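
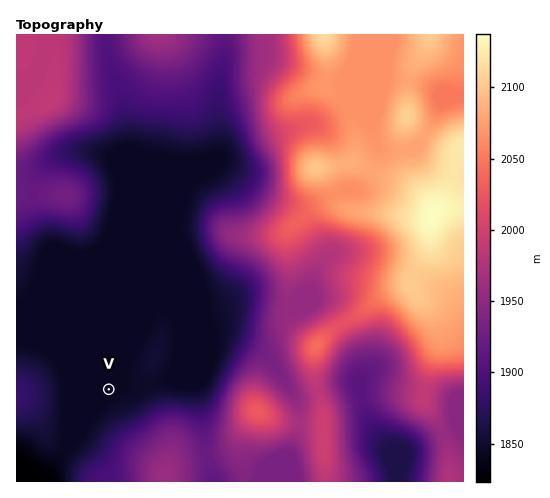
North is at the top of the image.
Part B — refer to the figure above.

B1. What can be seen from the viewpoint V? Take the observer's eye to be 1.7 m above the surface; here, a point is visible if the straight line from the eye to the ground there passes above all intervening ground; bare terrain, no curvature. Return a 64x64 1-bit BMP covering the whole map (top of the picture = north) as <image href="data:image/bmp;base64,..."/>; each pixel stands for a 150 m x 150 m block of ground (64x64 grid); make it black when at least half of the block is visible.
<image width="64" height="64" href="data:image/bmp;base64,Qk0+AgAAAAAAAD4AAAAoAAAAQAAAAEAAAAABAAEAAAAAAAACAAATCwAAEwsAAAIAAAAAAAAA////AAAAAAAAAAAAAAAAAABwAAAAAAAAAPgAAAAAAAAA+AAAAAAAAAP/8AAAAAAAB//4AAAAAAAH//gCAAAAAA///AcAAAAAD//8B4AAAAAf//4PgAAAAD///h/AAAAAf//8H8AAAAB///gfgAAAAH//4A+AAAAAP//gD4AAAAA//+AHwAAAAB//4AfAwAAAH//wA8HgAAAP//AD5+AAAD//8AH/4AAA///wAf/gAAD///AA/+AAAP//8AD8cAAA///wAPwYAAD///AAfAfAAP//+AB8A/8A///8AHwB/wD///wAfgH/AP///gH+A/4A////D/4D/gD///8f/gH/AP///7/+AP8A//////4Af8D//////gB/4P/////+AH/g/////n4B/8D////4CAP/wP////AAB//A////4AAPGAD////AAAQAAB///4AAAAAAAA//gAPgAAAAA/+AA/AAAAAD/8AD8AAAAAP/wAPgAAAAA//gA4AAAAAD/+ADAAAAgAP/8AMAAADAA//4DgAAAOAP///+AAAA8B////8AAAD4P////4AAAD//////wAAAD//////gAAADw/////AAAAAD///wcAAAAAP//+AAAAAAA///4AAAAAAD///gAAAAAAP//+AAAAAAA///4AAAAAAD///gOAAAAAP//+H4AAAAA/4H9/AAAA=="/>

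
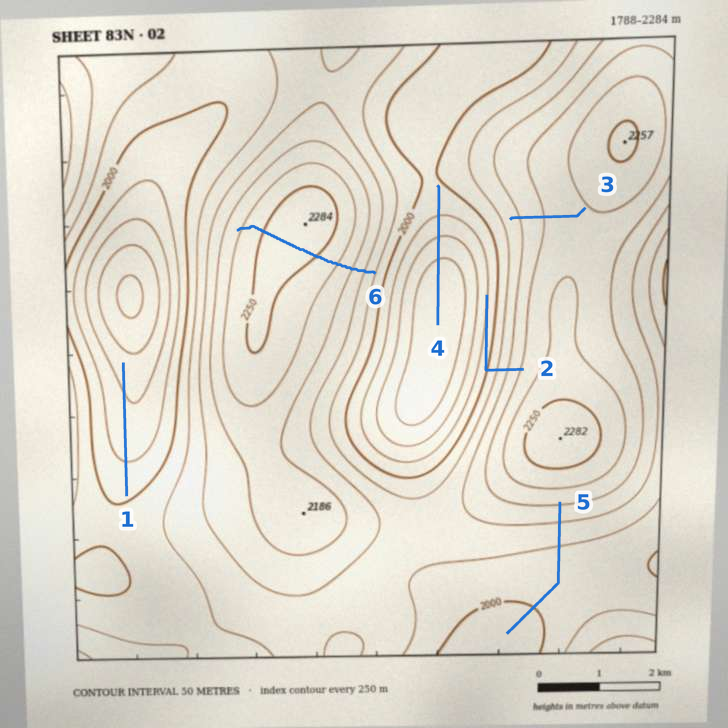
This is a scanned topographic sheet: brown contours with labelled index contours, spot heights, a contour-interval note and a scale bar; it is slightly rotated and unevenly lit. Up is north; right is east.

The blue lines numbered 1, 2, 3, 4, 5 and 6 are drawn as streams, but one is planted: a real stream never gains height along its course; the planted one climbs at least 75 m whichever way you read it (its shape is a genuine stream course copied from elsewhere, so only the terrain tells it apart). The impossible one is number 6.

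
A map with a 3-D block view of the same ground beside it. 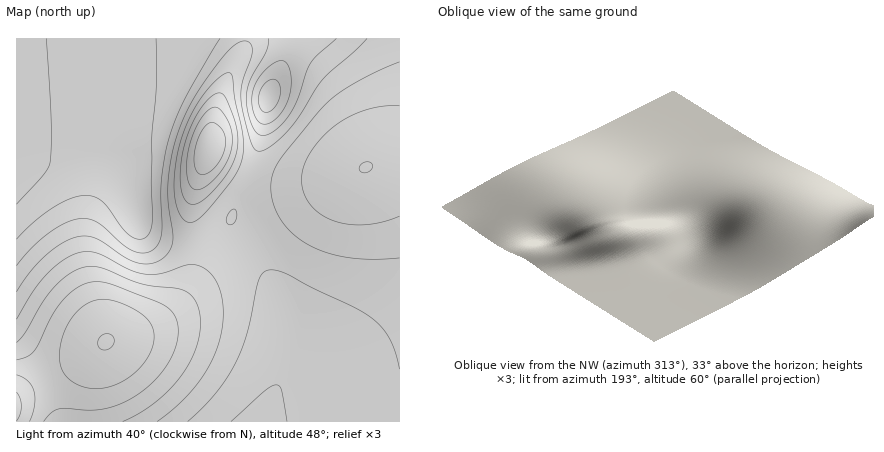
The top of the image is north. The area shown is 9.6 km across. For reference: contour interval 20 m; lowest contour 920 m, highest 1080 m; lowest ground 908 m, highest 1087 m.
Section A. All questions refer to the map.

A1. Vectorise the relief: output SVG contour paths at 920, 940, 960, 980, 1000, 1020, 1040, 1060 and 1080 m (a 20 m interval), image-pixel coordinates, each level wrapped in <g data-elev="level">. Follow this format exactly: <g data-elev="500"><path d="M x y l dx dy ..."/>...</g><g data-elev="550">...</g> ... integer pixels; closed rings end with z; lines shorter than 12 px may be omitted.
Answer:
<g data-elev="920"><path d="M264 112l-4-3-1-5 1-12 6-10 6-3 4 1 3 2 1 6-1 12-7 10-4 2z"/><path d="M46 38l5 82-1 42-7 14-27 28"/></g><g data-elev="940"><path d="M262 124l-6-6-3-10-1-10 2-10 6-11 8-9 8-6 8-1 4 5 3 10 0 12-3 12-5 10-7 9-8 5z"/><path d="M156 38l0 48-4 56 0 76-1 10-3 6-6 5-10-2-9-9-21-26-8-5-10-2-14 4-18 9-18 14-18 17"/></g><g data-elev="960"><path d="M231 422l33-31 8-5 4-1 4 1 2 4 5 32"/><path d="M220 38l-34 58-16 40-5 18-4 28 1 50-2 9-4 7-10 5-12-2-11-7-25-22-10-3-8 0-14 4-18 10-16 15-16 18"/><path d="M336 38l-18 17-8 9-13 36-10 18-13 13-12 5-6-3-4-9-5-14-1-14 5-18 16-28 1-12"/></g><g data-elev="980"><path d="M188 422l27-28 19-28 13-32 11-53 4-7 6-4 8 0 10 4 28 14 41 20 16 10 11 10 7 10 6 14 5 17"/><path d="M230 225l-3-3 0-4 3-7 4-2 3 3-1 8-2 4z"/><path d="M367 38l-45 42-24 38-12 15-16 13-10 5-6-2-4-8-9-41 1-16 9-28 1-8-2-4-4-3-4 0-6 3-15 15-23 32-12 21-9 24-6 22-3 28 0 18 5 36-2 8-5 7-12 8-14 0-14-5-30-20-10-2-10 1-14 7-18 12-14 16-14 20"/></g><g data-elev="1000"><path d="M157 422l21-18 18-18 13-20 9-22 5-22-1-22-6-18-10-12-8-5-8 0-28 8-18 1-15-4-31-17-10-1-9 0-15 8-18 14-14 18-16 27"/><path d="M189 222l9-3 14-13 21-28 9-18 2-12-1-14-8-34-3-23-2-4-6 1-6 5-18 20-12 21-9 26-4 28 0 22 5 20 4 4z"/><path d="M400 62l-44 21-18 10-12 10-47 57-6 14-2 14 3 16 7 16 13 14 14 11 20 8 20 5 24 1 28-1"/></g><g data-elev="1020"><path d="M123 422l21-11 18-15 16-17 13-19 7-20 2-18-3-18-9-11-10-5-38-5-40-16-10-1-8 2-14 7-15 13-11 16-17 28-9 10"/><path d="M189 204l5 0 4-1 14-10 15-19 9-18 2-16-2-14-10-27-6-6-4 0-4 3-10 11-10 17-7 18-4 20-1 20 3 14z"/><path d="M400 106l-16 0-18 4-16 6-14 9-14 13-12 14-6 14-2 14 2 12 6 12 10 9 12 7 16 4 16 1 18-3 18-6"/></g><g data-elev="1040"><path d="M44 422l6-9 8-4 8-1 26 2 14-2 20-6 18-12 18-18 11-18 5-20 0-8-2-8-8-10-12-7-48-18-9-1-11 1-14 7-14 13-9 13-13 28-5 8-7 5-10 3"/><path d="M195 190l9-2 12-10 9-12 6-14 1-12-2-13-6-14-8-6-6 2-8 9-8 13-5 15-2 14 0 16 3 9z"/><path d="M362 172l4 1 4-3 3-4-1-3-6-1-5 2-2 6z"/></g><g data-elev="1060"><path d="M29 422l5-16 0-14-6-10-12-7"/><path d="M92 388l18-2 20-9 15-15 8-18 0-14-6-12-15-10-20-8-16 0-14 7-13 15-8 20-1 18 4 14 12 10z"/><path d="M201 174l7-1 6-5 7-8 4-10 1-8-2-8-4-6-6-5-6 0-4 5-8 19-1 19 2 5z"/></g><g data-elev="1080"><path d="M16 421l4-7 1-8-1-8-4-6"/><path d="M102 350l6 0 5-4 1-6-3-6-7 0-5 4-1 6z"/></g>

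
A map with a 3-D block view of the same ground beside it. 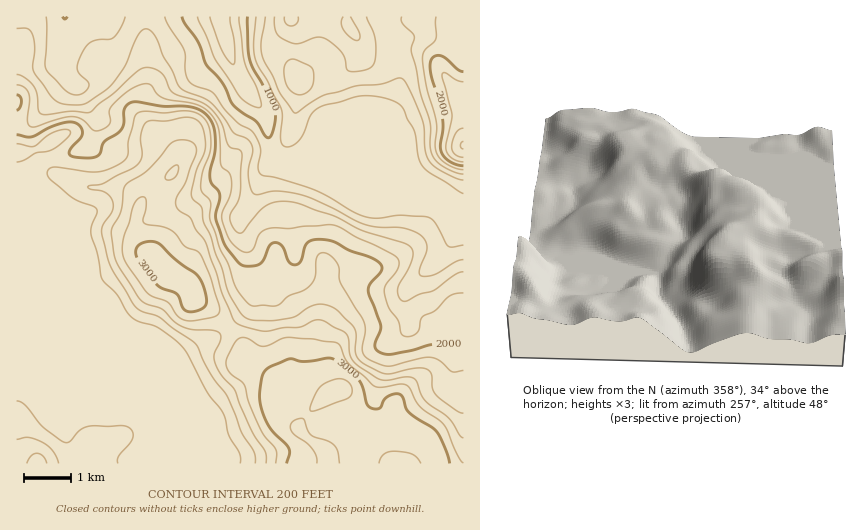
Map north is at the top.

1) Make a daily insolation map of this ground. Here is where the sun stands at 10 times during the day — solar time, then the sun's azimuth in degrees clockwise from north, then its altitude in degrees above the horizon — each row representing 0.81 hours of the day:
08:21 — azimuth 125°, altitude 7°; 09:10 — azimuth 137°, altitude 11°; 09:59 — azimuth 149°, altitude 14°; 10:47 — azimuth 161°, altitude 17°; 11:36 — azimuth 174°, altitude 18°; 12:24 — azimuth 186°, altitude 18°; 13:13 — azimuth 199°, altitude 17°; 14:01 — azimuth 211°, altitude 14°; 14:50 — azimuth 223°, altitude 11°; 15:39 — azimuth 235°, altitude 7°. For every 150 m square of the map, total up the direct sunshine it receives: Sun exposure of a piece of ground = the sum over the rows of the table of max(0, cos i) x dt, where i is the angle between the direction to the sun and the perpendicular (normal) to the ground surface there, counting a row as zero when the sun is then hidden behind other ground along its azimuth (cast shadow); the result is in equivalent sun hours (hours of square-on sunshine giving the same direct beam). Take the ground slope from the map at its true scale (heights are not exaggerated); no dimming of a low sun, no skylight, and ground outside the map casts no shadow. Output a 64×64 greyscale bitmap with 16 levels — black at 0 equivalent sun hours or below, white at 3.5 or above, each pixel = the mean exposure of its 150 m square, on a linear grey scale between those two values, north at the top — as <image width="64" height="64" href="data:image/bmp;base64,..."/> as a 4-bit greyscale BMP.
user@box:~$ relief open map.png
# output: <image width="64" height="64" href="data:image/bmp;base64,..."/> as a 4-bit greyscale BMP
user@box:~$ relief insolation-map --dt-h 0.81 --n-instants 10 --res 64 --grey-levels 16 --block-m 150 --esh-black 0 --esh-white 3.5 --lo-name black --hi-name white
<image width="64" height="64" href="data:image/bmp;base64,Qk12CAAAAAAAAHYAAAAoAAAAQAAAAEAAAAABAAQAAAAAAAAIAAATCwAAEwsAABAAAAAAAAAAAAAAABEREQAiIiIAMzMzAERERABVVVUAZmZmAHd3dwCIiIgAmZmZAKqqqgC7u7sAzMzMAN3d3QDu7u4A////AGZmZmZ3d4iIiIiIiIiIiIiIiId3eIiHiIiHdmZ3d3d2VURFVmd4iaqYiIiIiIiIiZqqmIiamHeIiIdlVmd3ZmVUMjRWZ3iJqqmIiIiIiIiavM3Mu7qXZniIh2Znd2ZmVGUyNFZmd3iJmYiIiIiIiKvM3e3cuXZWd4iId3d2ZmZVdkRFZmZmZmd4iIiIiIiJmrzMzLqXZmZ3eIh3d2ZlVVV2VWeHZlVVVWeIiIiIiIiau8y6l3iId3d3dmVVVUM0VWVWeIiHZndmeIiIiIiIiau7u6mHeJmZiHdlVVVUMiNEVWeIiIiIiIiIiIiIiIiau7u6iId4mrqql1Z3h1MhEjRVeIiIiIiIiIiIiIiIiau7u6mIiHeKvMuoZomXUyIjRGeIiIiIiIiIiIiIiIiKu7qpmIiId3ibu6hlVmZVRERViIiIiIiIiIiIiIiIiJq8y6mHd3d3ZmeIh1IRE1ZmZWeIiIiIiIiIiIiIiIiIq83tuYdmZWZmVVVVMQAANnd3Z4iIiIiIiIiIiIiIiImrze7Kh2ZVZmVVMiIQAAAUZ3ZliIiIiIiIiIiIiIiIirzMu6l2ZmZmVVQhEAAAAAE1VVSIiIiIiIiIiIiIiIibu6iIiGVmd2VERDIQAAAAABJEVIiIiIiIiIiIiIiIiKupdmZ2VEVmZUM0VUEQAAAAEjRViIiIiIiIiIiIiIiLu5hlVVVUREVVVDRodTIRABESNFWIiIiIiIiIiIiIiL3cqXZkREMzMjRUM1eZhlQyIiM0VoiIiIiIiIiIiIit//7LqGQiIiIRE0RDNXiYh2VEVVZniIiIiIiIiIiKvN///+3KcxAREAATREMzV3d3dmZ3d4iIiIiIiIiIiL3v/////+t0EAEQASMzRERGdmVmZmZ4iIiIiIiIiIiKzv/+3v/+yWQyIiIjMzM0VVVmZUVVVVZ3iIiIiIiIiJvO//7LvMqGVERERVRDM0RVZmZlVERERVWIiIiIiIiIq83v/8mJh2VEVWZmZVRFVVZmZmZkM0REM4iIiIiIiJvMzN3uyod2ZVVWZmZmVVZmZnd3eHYzNEMziIiIiIiJq83czMu5dmZmZWZmZmVVZnd3iZqqqFMzM0SIiIiIiImr3dy7qZh2ZmdmVWZmZVZ3iIiavMzLhTMjNIiIiIiIiJvdzLqYdmVVVmVEVmZlVniIiImaq8y4UzIjiIiIiIiIrMzLqYdVVVVVVDNGd3ZniHdmZVZnirqGQiGIiIiIiImruqmYdlREVlRDIjZ3dnd2VUQzMzRXmqhkIoiIiIiIiqqYh3ZlVURWZDMjRmd3d1MzRDMzMzVomXVDiIiIiIiaqYdlRVVmVEZlMzRFVWZlMiNEMyIjM0V3dmWIiIiIiJqph1QzNFZlRWZDREMzREMiNEMhERIzNFZnd4iIiIiIh3d3ZUM0VmZEVVREMiI0MzMzIhAAASI0Vmd4iIiIiIh1RFZ4dlVVZmVWZURDRFVUQyERAAABEiNWd3iIiIiIiHZUVniIdlVWiJmGVEVndmQyEAAAASIjNFZ3eIiIiIiJqYd3eIiHZURpu7llNFVUQyEAESI0RERVVneIiIiIibzMupdniIiIZDWbuoUyIhEREREjRmZmZmZmeImIiIirzcy6l2Z4mqqWQ1iqhjIRAAASI0Vmd3eId3d5qoiIi7upiIh2VVebzLl1VomGQiERESNGZ3d3iIiIiJvNiIirqGQyNEMzRnq7updVeIdUMzMzRnd4iIiIiIir3v+IiIdTIhERESI0V4q7qXVomGVERWd3eIiIiIiIms7//6mIVCESIiIiI0RFaLzLlleahlV3iIiIiIiIiIia3///3KmGUyI0VURWZlVWnNynV5uod4iIiIiIiIiIiZrP//+Jq8yoZEV3d4iHZlRpu6dVeZh6zJiIiIiIiZmZibzd7xJHrdyodnd3iZh2VEaJl1NFZmm9yYiIiJmaqqmJmZiIAAJHrdp0M0Z4iHdlVXiHUiNUV5u6iIiIiZmqqZmIdmQxABE2h0IiNWd2ZVZmZ3dSE1RGerqYiHd4iJmZmZiHUnQQAAASM0VndlQyNFVFVUMiRFZoqpiIh3d3d4iaqZhTpzEAAAAleIh1IQABERIzMzI0V3irqoiIh3d2eJq6qHa4UxAAABRnd1IAAAAAASMzMjWJms3dy7qYiIiIq7upmplkIQAAASNEMQAAAAABNEQzV7u73v/+3Luqqqqru6qrV3UxAAARESIjIQAAAAE1VDR5vMzN7//+7czLqru7qpgTVUMiIiISIjRVMQAAEkVURYmqqqq83u/+7tyqqqu5ZAIzRFZ3ZUQzM0VUEREjNERXmqmIiJmrze7dy6mZq7hBM0REZ4iHdlQzM0RCMzMzRGirqYd3iZmbzLuqqZmqljF3dVVWd3d2VVQzNFVEQzQ1aKuod3eIiImrqqmqqqhjMpmXdlZnd3ZmZVRFZ3ZUREVYmod3d3eIiaqYiZqqhTM0iJh3ZWZ3dmdmZmd3d2ZURVeJmHd3eImau5h3iZhjJFdniHdmZmZmd2Z3d3ZmZlRFVoiZmZmImru6mHd4dkNGeEZ4h3Znd3Z3ZndmZVVVVFVnh5q7uqqry6mHd3h2VXmYVXiHd3d3dmZmZmZVVVVVVoh3i93Lq7u6h2d4mZmImqhmeIh3d3d2ZmZmZlVVVVZ4mHeKzLqaqZhlVnmqqpmIiHd3d3d3d3d3d3ZmZmZmZneId4iZiIiId2Zmd4iIh3d3"/>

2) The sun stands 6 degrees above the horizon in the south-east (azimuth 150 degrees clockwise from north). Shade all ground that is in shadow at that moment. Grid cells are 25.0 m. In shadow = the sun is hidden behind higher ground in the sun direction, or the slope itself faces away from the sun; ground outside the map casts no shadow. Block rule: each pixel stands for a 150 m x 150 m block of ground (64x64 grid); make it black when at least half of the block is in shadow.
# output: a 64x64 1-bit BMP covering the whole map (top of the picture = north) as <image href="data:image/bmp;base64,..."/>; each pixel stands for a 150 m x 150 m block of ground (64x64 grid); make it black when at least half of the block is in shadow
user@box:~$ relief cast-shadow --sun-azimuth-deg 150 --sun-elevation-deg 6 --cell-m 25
<image width="64" height="64" href="data:image/bmp;base64,Qk0+AgAAAAAAAD4AAAAoAAAAQAAAAEAAAAABAAEAAAAAAAACAAATCwAAEwsAAAIAAAAAAAAA////AAAAAABAAAAAfgAAAPAAAAA+AAAA8AAAAAwAAAD4AAAAAAAAAPAAAAAAAAAAwAAAAAAAAAAAAAAAAAAAOAAAAAAAAAA9AAAAAAAAAHgAAAAAAAAYcAAAAAAAAB4AAAAAAAAcPwAAAAAAAB//gAAAAAAAP//hAAAABhA///MAAAAPHH//+AAAAA8/fP/4AAAAH7/8//gAAAAP//7/+AAAAA///v/wAAAAA//8/8AAAAAB//n/+AAAAAH/+I//AAAAAf/wB/8AAAAD/+AD/wAAAAP/4AH/AAAAA//gAP8AAAAD/+AAfwAAAAP/4AB/AAAAA//w8D8ADwCD/vn+PwAP4AP4/f8/AA/4B//9/54AH/gH////yAA/+Af////AAD8AB////8AAP4AD////wAA/gAH///8AAB+AAP///AAAH8AAf//wAAB/8AB//8AAAf/4AH//AAAP//wAP/wAAAf//gA/8AAAA///AD/gADDh//8BPAAAfvj//wG8AAB//n/+Af4AAH////8D/gAA//////P+AAD/f///+/4AAP5////z/AAB/H////HwAAH4////4fAAAfn////g4AAB8////8AAAAHz////gAAAAf////8AwAAD/////gHgAAP8H//8AeAAA/gf//gD8AAH+J//8APwAAfwH//wA/gAB+Af/+AH/AAF6A=="/>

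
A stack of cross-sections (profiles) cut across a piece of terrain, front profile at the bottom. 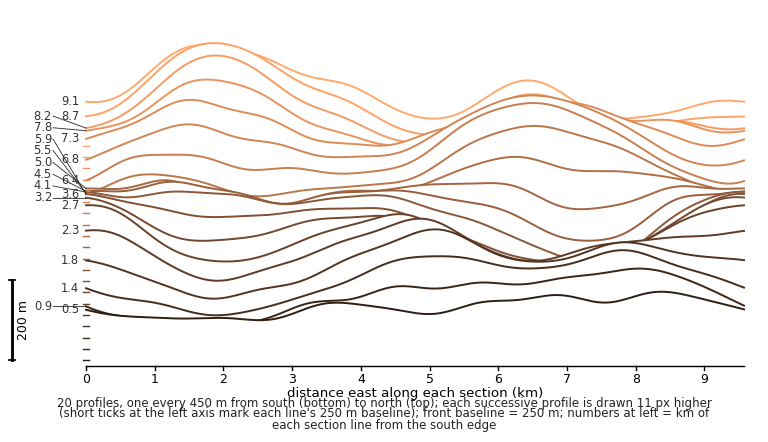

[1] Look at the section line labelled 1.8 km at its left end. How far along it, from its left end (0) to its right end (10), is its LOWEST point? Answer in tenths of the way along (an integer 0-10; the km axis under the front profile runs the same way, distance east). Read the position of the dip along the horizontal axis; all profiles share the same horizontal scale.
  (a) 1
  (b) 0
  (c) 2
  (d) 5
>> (c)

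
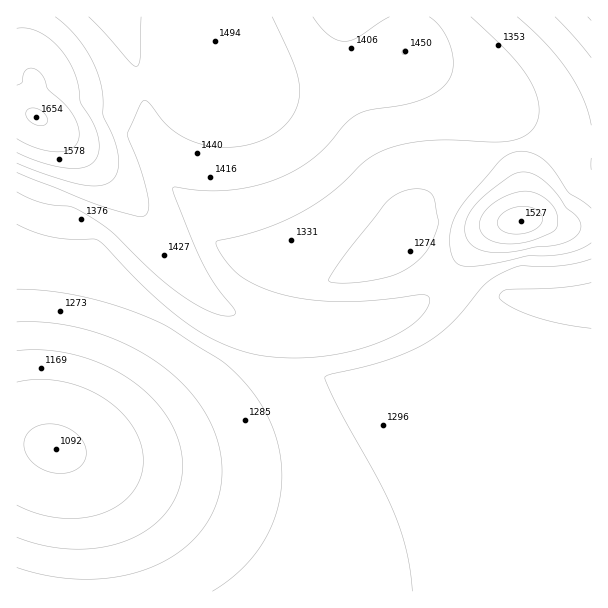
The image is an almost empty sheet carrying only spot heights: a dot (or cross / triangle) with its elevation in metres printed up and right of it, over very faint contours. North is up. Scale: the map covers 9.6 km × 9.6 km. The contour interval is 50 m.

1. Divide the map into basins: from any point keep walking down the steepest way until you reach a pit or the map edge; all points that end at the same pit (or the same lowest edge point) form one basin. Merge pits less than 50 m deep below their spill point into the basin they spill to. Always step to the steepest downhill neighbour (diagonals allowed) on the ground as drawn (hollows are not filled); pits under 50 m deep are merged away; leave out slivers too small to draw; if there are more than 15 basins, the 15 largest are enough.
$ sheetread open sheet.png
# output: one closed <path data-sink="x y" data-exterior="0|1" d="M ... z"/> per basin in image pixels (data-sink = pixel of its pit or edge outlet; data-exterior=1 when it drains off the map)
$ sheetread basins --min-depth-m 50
<path data-sink="56 449" data-exterior="0" d="M410 16l-394 1 1 575 247 0 19-22 11-18 10-28 4-27 0-23-7-39-9-24-20-34 4-27-2-21-7-5-31-10-26-14-29-31-45-66-55-53-41-31 7-4 19-19 59-8 45-10 37-16 9-6 2-6 2 9 8 13 14 8 21 6 34 2 60-10 33-14 14-11 5-12z"/><path data-sink="591 302" data-exterior="1" d="M543 220l-31 2-24 8-19 18-24 33-17 17-29 16-30 10-28 4-32 2-38-4 5 7-4 44 20 34 9 24 7 39 0 23-4 27-10 28-11 18-17 22 326-1 0-364-35-1z"/><path data-sink="408 252" data-exterior="0" d="M218 50l-2 6-9 6-37 16-45 10-59 8-19 19-7 4 41 31 55 53 51 73 23 24 11 7 36 15 31 6 53 0 40-8 29-10 18-12 17-17 24-33 14-14 17-10 22-3 0-42-12-53-8-13-14-15-14-8-40-20-29-18-15 12-15 8-30 8-48 8-34-2-21-6-14-8-5-7z"/><path data-sink="591 17" data-exterior="1" d="M591 16l-181 1-1 24-5 10 30 19 48 24 23 23 9 23 8 39 0 43 21-2 14 6 35-1z"/>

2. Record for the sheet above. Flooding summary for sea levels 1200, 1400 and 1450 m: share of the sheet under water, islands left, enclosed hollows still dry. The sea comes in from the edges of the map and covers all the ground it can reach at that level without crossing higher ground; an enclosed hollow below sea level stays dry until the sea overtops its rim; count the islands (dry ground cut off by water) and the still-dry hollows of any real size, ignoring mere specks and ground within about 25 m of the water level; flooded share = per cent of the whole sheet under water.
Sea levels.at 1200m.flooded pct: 8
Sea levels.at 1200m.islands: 0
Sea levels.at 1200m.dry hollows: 0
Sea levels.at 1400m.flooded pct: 76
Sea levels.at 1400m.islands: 1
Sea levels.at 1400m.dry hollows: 0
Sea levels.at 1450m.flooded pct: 87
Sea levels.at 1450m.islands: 1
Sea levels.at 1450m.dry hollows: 0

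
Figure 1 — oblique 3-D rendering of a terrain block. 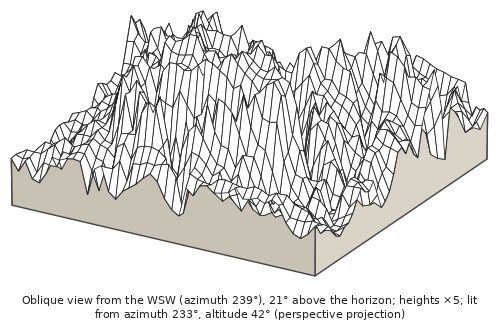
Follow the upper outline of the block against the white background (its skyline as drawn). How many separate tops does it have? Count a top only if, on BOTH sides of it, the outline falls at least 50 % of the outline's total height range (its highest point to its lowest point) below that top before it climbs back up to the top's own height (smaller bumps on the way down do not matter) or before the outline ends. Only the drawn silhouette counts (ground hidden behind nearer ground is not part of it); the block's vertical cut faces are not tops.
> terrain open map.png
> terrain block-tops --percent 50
1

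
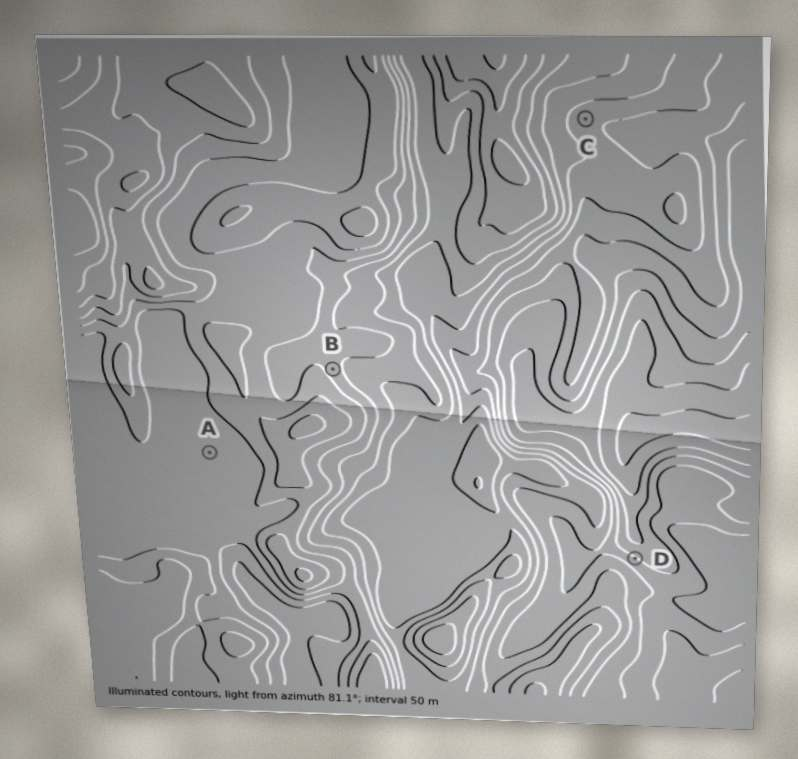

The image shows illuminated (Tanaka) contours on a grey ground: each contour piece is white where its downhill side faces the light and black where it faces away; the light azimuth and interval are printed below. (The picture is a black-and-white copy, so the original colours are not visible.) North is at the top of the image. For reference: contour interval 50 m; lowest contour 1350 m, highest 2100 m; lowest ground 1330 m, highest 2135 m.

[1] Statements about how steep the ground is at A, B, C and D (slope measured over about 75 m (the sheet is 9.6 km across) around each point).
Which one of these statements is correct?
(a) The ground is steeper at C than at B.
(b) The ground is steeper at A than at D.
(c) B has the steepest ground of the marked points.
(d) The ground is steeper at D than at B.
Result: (d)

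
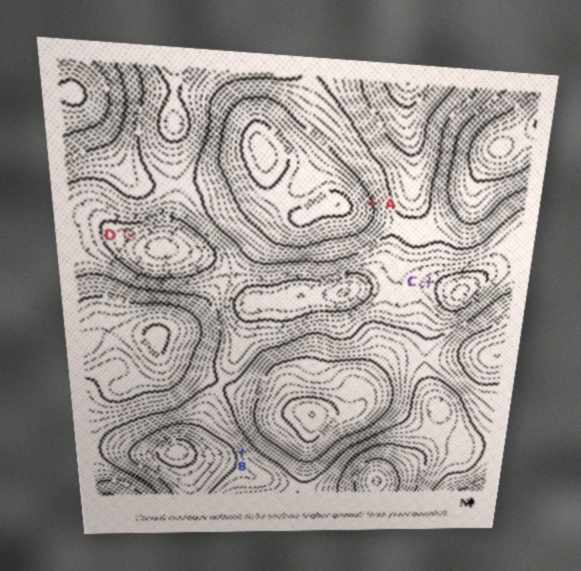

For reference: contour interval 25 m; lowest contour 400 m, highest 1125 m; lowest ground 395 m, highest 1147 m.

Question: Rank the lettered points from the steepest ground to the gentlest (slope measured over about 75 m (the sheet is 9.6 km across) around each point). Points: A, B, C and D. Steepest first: A B D C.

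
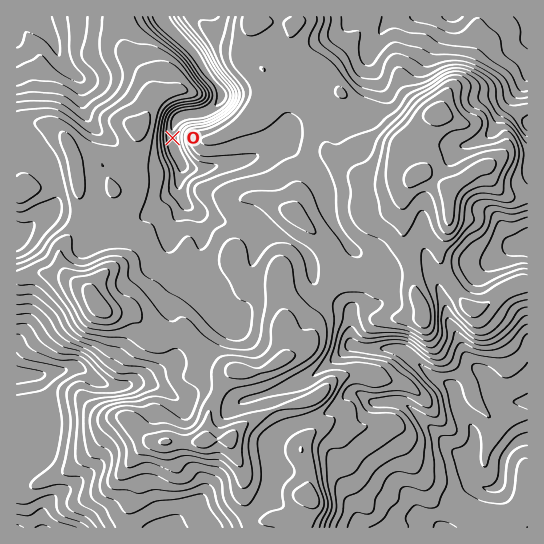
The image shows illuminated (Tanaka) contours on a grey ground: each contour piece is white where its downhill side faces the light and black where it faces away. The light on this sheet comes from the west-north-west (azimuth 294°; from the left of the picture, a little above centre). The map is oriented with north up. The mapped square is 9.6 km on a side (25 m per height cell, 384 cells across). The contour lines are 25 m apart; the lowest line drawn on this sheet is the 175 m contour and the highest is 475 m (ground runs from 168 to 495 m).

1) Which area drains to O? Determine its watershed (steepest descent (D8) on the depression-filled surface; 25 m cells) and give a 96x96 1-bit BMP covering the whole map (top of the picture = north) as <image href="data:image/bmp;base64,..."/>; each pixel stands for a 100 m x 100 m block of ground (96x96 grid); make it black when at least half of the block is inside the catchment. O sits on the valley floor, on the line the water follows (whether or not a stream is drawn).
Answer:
<image width="96" height="96" href="data:image/bmp;base64,Qk2+BAAAAAAAAD4AAAAoAAAAYAAAAGAAAAABAAEAAAAAAIAEAAATCwAAEwsAAAIAAAAAAAAA////AAAAAAAAAAAAAAAAAAAAAAAAAAAAAAAAAAAAAAAAAAAAAAAAAAAAAAAAAAAAAAAAAAAAAAAAAAAAAAAAAAAAAAAAAAAAAAAAAAAAAAAAAAAAAAAAAAAAAAAAAAAAAAAAAAAAAAAAAAAAAAAAAAAAAAAAAAAAAAAAAAAAAAAAAAAAAAAAAAAAAAAAAAAAAAAAAAAAAAAAAAAAAAAAAAAAAAAAAAAAAAAAAAAAAAAAAAAAAAAAAAAAAAAAAAAAAAAAAAAAAAAAAAAAAAAAAAAAAAAAAAAAAAAAAAAAAAAAAAAAAAAAAAAAAAAAAAAAAAAAAAAAAAAAAAAAAAAAAAAAAAAAAAAAAAAAAAAAAAAAAAAAAAAAAAAAAAAAAAAAAAAAAAAAAAAAAAAAAAAAAAAAAAAAAAAAAAAAAAAAAAAAAAAAAAAAAAAAAAAAAAAAAAAAAAAAAAAAAAAAAAAAAAAAAAAAAAAAADwAAAAAAAAAAAAAA/8AAAAAAAAAAAAAB//AAAAAAAAAAAAAD//AAAAAAAAAAAAAH//AAAAAAAAAAAAAP//AAAAAAAAAAAAAf//AAAAAAAAAAAB////AAAAAAAAAAAD////gAAAAAAAAAAH////4AAAAAAAAAAP////8AAAAAAAAAH/////+AAAAAAAAAP//////AAAAAAAAAf//////gAAAAAAAA///////wAAAAAAAB///////4AAAAAAAD///////4AAAAAAAH///////8AAAAAAAP///////++AAAAAAf/////////AAAAAA//////////AAAAAA//////////gAAAAA//////////wAAAAA//////////4AAAAAf/////////8AAAAAP/////////+AAAAAH/////////+AAAAAH/////////+AAAAAD/////////+AAAAAD/////////+AAAAAD/////////+AAAAAD/////////+AAAAAD/////////+AAAAAD/////////+AAAAAD/////////+AAAAAH8/////////AAAAAH4f////////gAAAAH4P////////AAAAAH4P///////+AAAAAHwP///////+AAAAAAAP///////8AAAAAAAP///////8AAAAAAAP///////8AAAAAAAP///////8AAAAAAAEAA/////8AAAAAAAAAAP////4AAAAAAAAAAH////wAAAAAAAAAAB////gAAAAAAAAAAA////AAAAAAAAAAAAf//8AAAAAAAAAAAAP//wAAAAAAAAAAAAP//AAAAAAAAAAAAAH/+AAAAAAAAAAAAAH/+AAAAAAAAAAAAAH/8AAAAAAAAAAAAAH/4AAAAAAAAAAAAAH/wAAAAAAAAAAAAAP/gAAAAAAAAAAAAA/8AAAAAAAAAAAAAB/4AAAAAAAAAAAAAB/wAAAAAAAAAAAAAB/gAAAAAAAAAAAAAB/gAAAAAAAAAAAAAB/wAAAAAAAAAAAAAA/wAAAAAAAAAAAAAA/wAAAAAAAAAAAAAAAAAAAAAAA="/>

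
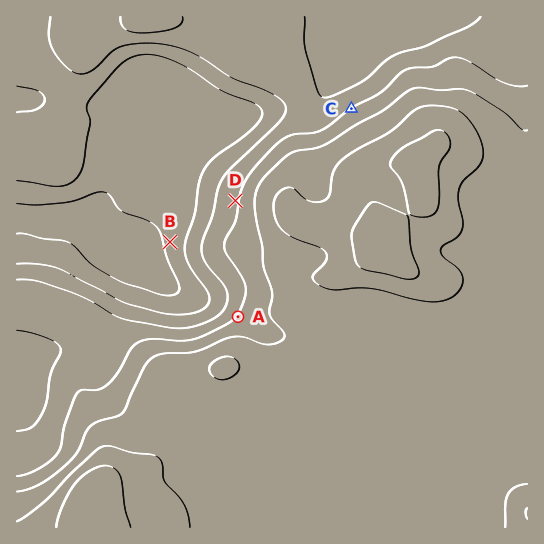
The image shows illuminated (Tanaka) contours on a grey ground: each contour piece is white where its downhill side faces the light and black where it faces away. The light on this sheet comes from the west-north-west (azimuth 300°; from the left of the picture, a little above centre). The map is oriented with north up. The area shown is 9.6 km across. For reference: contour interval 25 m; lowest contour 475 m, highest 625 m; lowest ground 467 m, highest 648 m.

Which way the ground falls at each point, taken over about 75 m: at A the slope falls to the NW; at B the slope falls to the W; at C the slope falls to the NW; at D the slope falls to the W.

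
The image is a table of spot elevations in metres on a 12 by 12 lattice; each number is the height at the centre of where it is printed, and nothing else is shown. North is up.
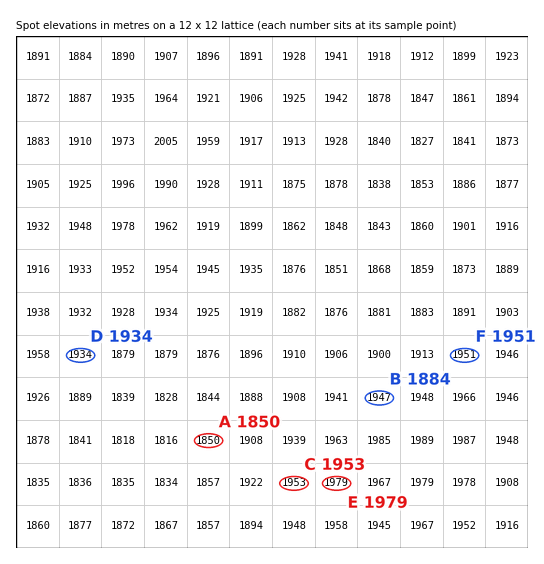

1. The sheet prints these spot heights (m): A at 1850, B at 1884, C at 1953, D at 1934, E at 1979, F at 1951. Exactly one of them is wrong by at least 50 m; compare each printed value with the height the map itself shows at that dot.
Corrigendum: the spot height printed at B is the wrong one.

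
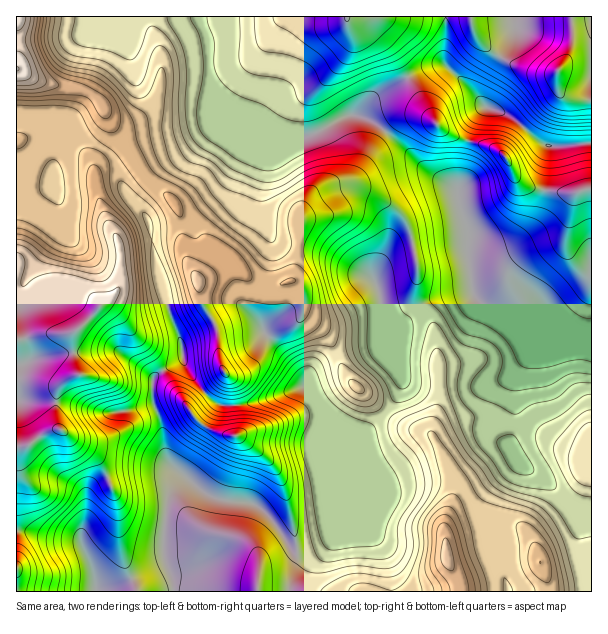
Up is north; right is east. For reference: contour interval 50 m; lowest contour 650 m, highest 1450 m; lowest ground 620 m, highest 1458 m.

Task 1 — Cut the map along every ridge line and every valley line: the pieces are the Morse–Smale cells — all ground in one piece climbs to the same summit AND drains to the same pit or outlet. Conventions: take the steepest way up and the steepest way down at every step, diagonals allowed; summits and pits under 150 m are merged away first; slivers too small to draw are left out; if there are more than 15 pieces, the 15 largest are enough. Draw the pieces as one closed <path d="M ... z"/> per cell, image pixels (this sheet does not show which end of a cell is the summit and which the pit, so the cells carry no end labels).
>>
<path d="M20 115l-4 1 0 475 157 1-1-16-6-12-3-18 3-36 4-18 13-14 4-1-8-5-13-16-4-33-10-22 0-21 4-6 26-15 0-11-13-36-6-27-7-21-6-40-10-15-16-18-8-26-9-14-48-30z"/><path d="M522 364l-13 14-20 7-19 0-9-3-35 2-15-2-9-4 0 9-8 15-23 26-12 8-21 4-10 7-2 9 4 12 0 27 4 36-5 7-11 6-15 4-12 0-17-26-16-16-10-4-32-3-12-6-16-15-5 0-13 14-6 32 0 34 8 18 2 15 414 1 1-4-11-27 2-48-31-31-27-16-8-10-4-10 6-27-2-32z"/><path d="M357 115l-12 1-22 14-20 8-44 6 6 9-3 59 9 25 11 7 38 6 25 12 24 14 5 5 6 15 0 33 4 13 4 8-5-4-12 0-36 9-18 11-7 6-4 9 0 6 12 14 10 19 3 17-1 7 29-8 12-8 23-26 6-10 2-14 9 4 15 2 35-2 9 3 19 0 20-7 9-9 9-11-13 29 2 32-6 27 4 10 8 10 27 16 31 31-2 48 11 30 2 1 1-259-22-5-10 0-15 15-11 5-33-30-19-14-7-7-3-7-4-35 1-22-7-20-5-22-34-23-18-20-21-18-15-10z"/><path d="M347 16l-147 0-1 4 9 22 2 38 10 45 19 14 13 6 6 0 45-7 14-5 33-18 7 0 12 5 36 28 18 20 34 23 5 22 7 20-1 22 4 35 3 7 7 7 19 14 33 30 11-5 15-15 31 4 1-143-5-1-11 5-15 0-33-6-12-10-10-19-6-7-14-6-25-6-18-9-21-26-31-56-25-26-16-3z"/><path d="M215 124l-12 2-27 10-38 9-18 11-5 5 0 3 9 27 16 18 10 15 6 40 7 21 6 27 12 29 3 22 14 21 15 18 11 4 10 0 32-6 39-14 5-14 7-6 18-11 36-9 12 0 3 3 0-2-6-18 0-33-6-15-5-5-45-24-49-11-5-7-8-22 0-24 3-12 0-23-3-6-14-3z"/><path d="M198 16l-181 0-1 98 43 7 48 30 7 11 15-12 18-8 29-6 33-12 12 3-11-47-2-38z"/><path d="M183 358l-27 16-4 6 0 21 10 22 2 27 5 12 35 31 12 6 32 3 10 4 16 16 17 26 18-1 20-9 5-7-4-36 0-27-4-12 5-19-3-17-15-25-8-9-3 0-36 14-42 6-11-4-9-10-17-23z"/><path d="M444 16l-96 1 2 2 16 3 25 26 31 56 21 26 18 9 25 6 14 6 6 7 10 19 12 10 33 6 15 0 15-5 0-44-27 2-15 0-7-2-32-28-24-8-11-15-30-28z"/><path d="M470 16l-25 1 0 48 30 28 11 15 24 8 32 28 7 2 42-2 1-43-17-1-11-3-6-11-1-14-26 0-39-20-16-16z"/><path d="M591 16l-120 0-1 4 10 21 21 17 21 10 15 5 20-1 1 14 6 11 11 3 16 0z"/>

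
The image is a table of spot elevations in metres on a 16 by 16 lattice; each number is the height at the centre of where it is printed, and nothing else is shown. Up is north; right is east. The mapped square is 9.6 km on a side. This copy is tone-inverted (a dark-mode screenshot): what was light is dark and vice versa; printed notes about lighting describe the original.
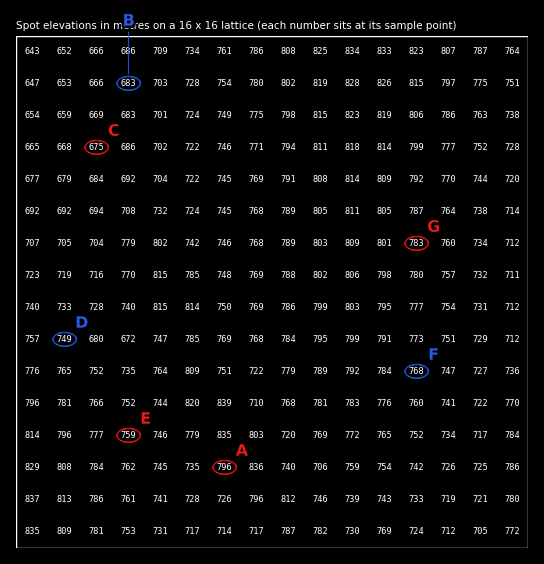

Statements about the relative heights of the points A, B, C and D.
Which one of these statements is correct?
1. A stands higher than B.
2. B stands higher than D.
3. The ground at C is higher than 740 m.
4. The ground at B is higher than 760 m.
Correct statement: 1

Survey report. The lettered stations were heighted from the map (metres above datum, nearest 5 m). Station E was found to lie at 760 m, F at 770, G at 785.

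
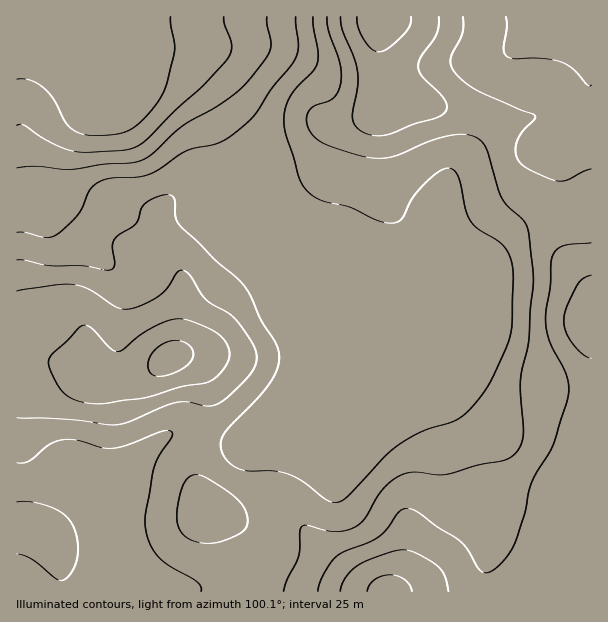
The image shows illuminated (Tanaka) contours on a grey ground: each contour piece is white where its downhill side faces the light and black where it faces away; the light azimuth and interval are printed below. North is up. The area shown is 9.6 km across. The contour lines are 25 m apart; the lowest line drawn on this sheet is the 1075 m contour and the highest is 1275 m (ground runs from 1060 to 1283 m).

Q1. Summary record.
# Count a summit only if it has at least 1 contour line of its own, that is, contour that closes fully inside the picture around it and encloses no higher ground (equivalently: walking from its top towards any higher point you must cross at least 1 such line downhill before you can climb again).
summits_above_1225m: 1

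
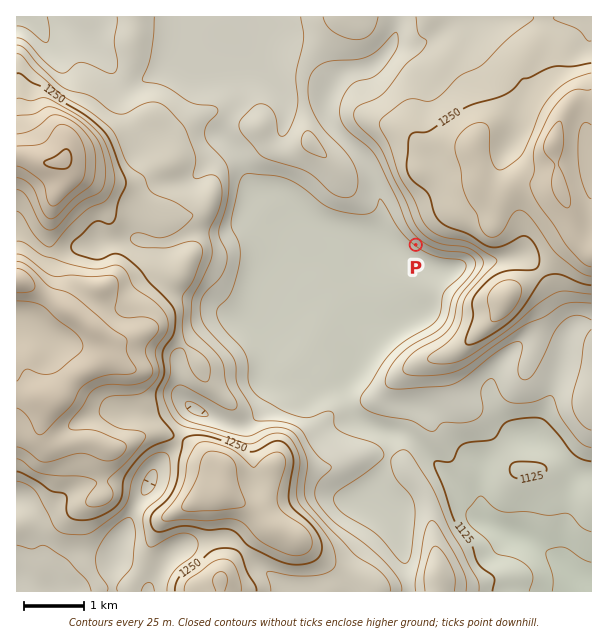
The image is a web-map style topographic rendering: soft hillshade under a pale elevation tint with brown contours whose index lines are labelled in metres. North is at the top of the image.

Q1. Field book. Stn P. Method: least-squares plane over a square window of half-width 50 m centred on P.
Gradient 9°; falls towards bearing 218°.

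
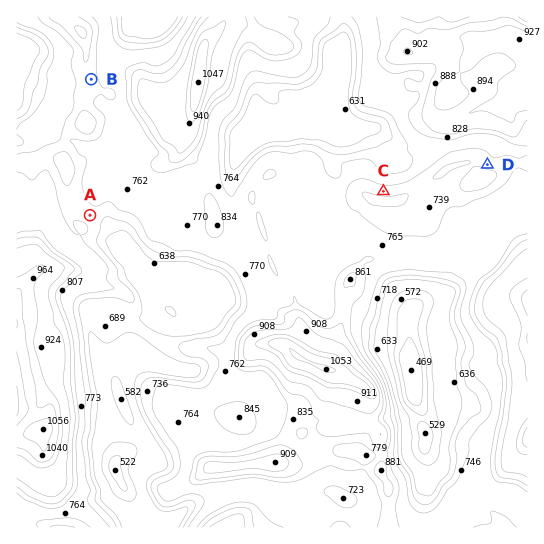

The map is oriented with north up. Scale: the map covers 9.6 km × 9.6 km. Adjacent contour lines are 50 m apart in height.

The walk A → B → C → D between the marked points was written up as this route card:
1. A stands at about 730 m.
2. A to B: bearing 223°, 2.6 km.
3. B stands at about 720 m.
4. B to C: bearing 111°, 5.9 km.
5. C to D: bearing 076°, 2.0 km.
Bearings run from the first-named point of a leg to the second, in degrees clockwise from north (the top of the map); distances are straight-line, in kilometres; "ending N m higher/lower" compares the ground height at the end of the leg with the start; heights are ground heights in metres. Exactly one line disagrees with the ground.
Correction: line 2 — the bearing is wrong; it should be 001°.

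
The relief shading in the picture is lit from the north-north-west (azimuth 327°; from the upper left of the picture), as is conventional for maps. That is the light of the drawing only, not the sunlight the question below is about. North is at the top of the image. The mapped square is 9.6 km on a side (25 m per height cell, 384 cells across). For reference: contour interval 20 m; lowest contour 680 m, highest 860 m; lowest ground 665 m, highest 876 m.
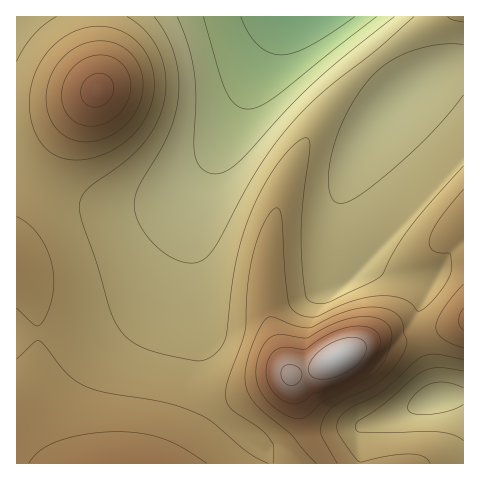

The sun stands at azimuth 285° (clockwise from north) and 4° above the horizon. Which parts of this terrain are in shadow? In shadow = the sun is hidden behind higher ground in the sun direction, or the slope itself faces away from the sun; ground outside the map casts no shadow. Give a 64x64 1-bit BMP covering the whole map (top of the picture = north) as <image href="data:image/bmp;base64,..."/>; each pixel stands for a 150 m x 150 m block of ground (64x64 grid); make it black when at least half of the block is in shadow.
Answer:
<image width="64" height="64" href="data:image/bmp;base64,Qk0+AgAAAAAAAD4AAAAoAAAAQAAAAEAAAAABAAEAAAAAAAACAAATCwAAEwsAAAIAAAAAAAAA////AAAAAAAAAAAAAAAAAAAAAAAAAAAAAAAAAAAAAAAAAAAAAAAAAAAAAAAAAAAAAAAAAAAAAAAAAAAAAAAAAAAAAAAAHAAAAAAAAAAfgAAAAAAAAAf/wAAAAAAAB//wAAAAAAAD//AAAAAAAAH/8AAAAAAAAP/gAAAAAAAAf8AAAAAAAAA/gAAAAAAAAB8AAAAAAAAADwAAAAAAAAAHAAAAAAAAAAAAAAAAAAAAAAAAAAAAAAAAAAAAAAAAAAAAAAAAAAAAAAAAAAAAAAAAAAAAAAAAAAAAAAAAAAAAAAAAAAAAAAAAAAAAAAAAAAAAAAAAAAAAAAAAAAAAAAAAAAAAAAAAAAAAAAAAAAAAAAAAAAAAAAAAAAAAAAAAAAAAAAAAAAAAAAAAAAAAAAAAAAAAAAAAAAAAAAAAAAAAAAAAAAAAAAAAAAAAAAAAAAAAAAAAAAAAAAAAAAAAAAAAAAAAAAAAAAAAAAAAAAAAAAAAAAAAAAAAAAAAAAAAAAAAAAAAAAAAAAAAAP4AAAAAAAAA/4AAAAAAAAD/gAAAAAAAAP/AAAAAAAAA/4AAAAAAAAD/gAAAAAAAAH8AAAAAAAAAPgAAAAAAAAAYAAAAAAAAAAAAAAAAAAAAAAAAAAAAAAAAAAAAAAAAAAAAAAAAAAAAAAAAAAAAAAAAAAAAAAAAAAAAAAAAAA=="/>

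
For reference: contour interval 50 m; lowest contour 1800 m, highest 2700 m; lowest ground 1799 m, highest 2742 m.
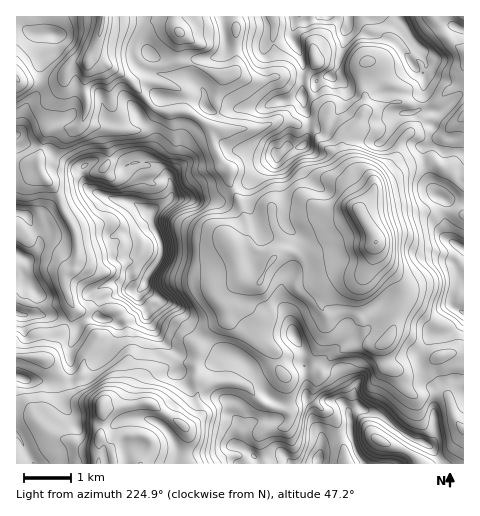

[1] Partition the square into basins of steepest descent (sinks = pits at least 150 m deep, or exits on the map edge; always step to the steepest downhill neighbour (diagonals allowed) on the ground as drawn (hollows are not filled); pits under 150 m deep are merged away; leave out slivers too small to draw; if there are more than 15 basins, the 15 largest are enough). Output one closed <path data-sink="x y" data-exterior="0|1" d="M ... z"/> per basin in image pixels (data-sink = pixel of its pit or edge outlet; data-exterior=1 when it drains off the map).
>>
<path data-sink="376 242" data-exterior="0" d="M463 16l-240 0 2 23 3 9 36-2 3 23 10 29 6 3 15-5 5 1 1 13 5 9 0 12-5 15-6 2-11-1-9 10-8 4-19 21-14 6-17 12-48-2-3-19-19-16-11-1-14 3-12-7-12 0-11 4-8 6-7 0-16-8-13-12-11-4-18-1-1 233 9 4 30 1 6-2 7-7 2-6 3 11 4 3 7 0 6-4 4-12 14-16 8-15 2-8 22-5 20-20 15 5 7 7 7 14 33 27 13 3 8 4 8 8 15 25 16 11-1 9-5 7-20 1-11 10-1 7-6 8 12 6 3 4-9 8 219 0z"/><path data-sink="102 27" data-exterior="0" d="M222 16l-205 0-1 127 19 1 11 4 13 12 16 8 7 0 8-6 11-4 12 0 12 7 14-3 11 1 19 16 2 6 0 12 7 2 42 1 17-12 14-6 19-21 8-4 9-10 11 1 6-3 5-14 0-12-5-9-2-14-19 5-6-3-10-29-3-24-16 3-20 0-2-2z"/><path data-sink="102 406" data-exterior="0" d="M160 300l-20 20-22 5-2 8-8 15-14 16-4 12-6 4-9-1-3-3-2-10-2 6-7 7-6 2-21 0-18-4 0 57 5 5 12 25 210 0 10-8-3-4-12-6 6-8 1-7 11-10 20-1 5-7 1-9-16-11-15-25-8-8-8-4-13-3-33-27-7-14-7-7z"/>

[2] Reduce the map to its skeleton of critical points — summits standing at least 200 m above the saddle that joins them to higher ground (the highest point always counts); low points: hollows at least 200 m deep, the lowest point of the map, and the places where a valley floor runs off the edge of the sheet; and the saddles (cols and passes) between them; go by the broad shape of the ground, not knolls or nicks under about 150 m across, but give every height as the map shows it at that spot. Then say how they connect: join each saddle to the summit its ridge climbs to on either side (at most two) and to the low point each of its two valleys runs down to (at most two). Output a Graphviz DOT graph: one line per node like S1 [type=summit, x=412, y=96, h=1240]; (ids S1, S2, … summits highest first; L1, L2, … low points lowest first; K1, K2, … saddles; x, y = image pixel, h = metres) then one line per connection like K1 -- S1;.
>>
graph terrain {
  S1 [type=summit, x=150, y=210, h=2742];
  S2 [type=summit, x=318, y=459, h=2682];
  S3 [type=summit, x=327, y=17, h=2626];
  L1 [type=low, x=376, y=243, h=1799];
  L2 [type=low, x=102, y=27, h=1893];
  L3 [type=low, x=101, y=406, h=1903];
  K1 [type=saddle, x=62, y=378, h=2280];
  K2 [type=saddle, x=421, y=370, h=2273];
  K3 [type=saddle, x=204, y=109, h=2270];
  K4 [type=saddle, x=236, y=48, h=2264];
  K5 [type=saddle, x=42, y=147, h=2255];
  K6 [type=saddle, x=204, y=339, h=2232];
  K7 [type=saddle, x=234, y=189, h=2205];
  K8 [type=saddle, x=301, y=250, h=2079];
  K1 -- S1;
  K1 -- L1;
  K1 -- L3;
  K2 -- S2;
  K2 -- S3;
  K2 -- L1;
  K3 -- S1;
  K3 -- S3;
  K3 -- L2;
  K4 -- S3;
  K4 -- L1;
  K4 -- L2;
  K5 -- S1;
  K5 -- L1;
  K5 -- L2;
  K6 -- S1;
  K6 -- S2;
  K6 -- L1;
  K6 -- L3;
  K7 -- S1;
  K7 -- S3;
  K7 -- L1;
  K7 -- L2;
  K8 -- S2;
  K8 -- S3;
  K8 -- L1;
}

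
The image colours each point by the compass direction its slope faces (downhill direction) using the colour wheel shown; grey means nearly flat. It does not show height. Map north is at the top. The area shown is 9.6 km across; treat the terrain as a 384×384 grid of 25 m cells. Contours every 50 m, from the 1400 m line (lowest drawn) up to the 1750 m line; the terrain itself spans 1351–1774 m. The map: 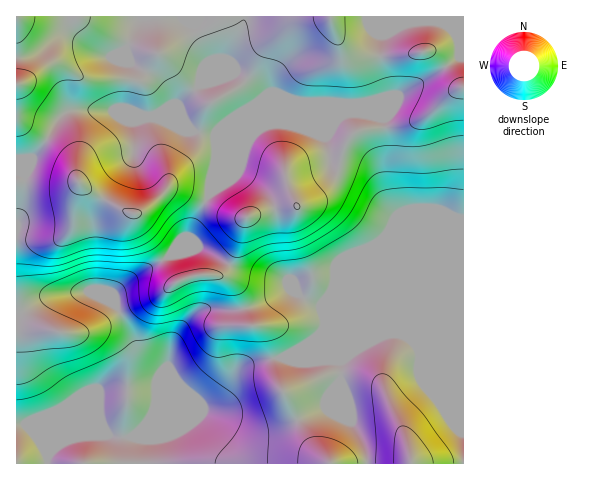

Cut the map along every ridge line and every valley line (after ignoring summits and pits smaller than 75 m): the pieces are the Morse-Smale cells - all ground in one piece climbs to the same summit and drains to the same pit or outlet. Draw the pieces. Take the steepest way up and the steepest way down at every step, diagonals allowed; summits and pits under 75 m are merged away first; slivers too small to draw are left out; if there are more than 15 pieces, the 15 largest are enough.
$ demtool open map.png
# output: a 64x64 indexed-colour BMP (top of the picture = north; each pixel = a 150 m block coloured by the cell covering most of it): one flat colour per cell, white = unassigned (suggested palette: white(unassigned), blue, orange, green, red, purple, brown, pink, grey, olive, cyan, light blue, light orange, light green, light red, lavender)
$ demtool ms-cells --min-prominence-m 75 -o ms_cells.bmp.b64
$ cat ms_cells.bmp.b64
<image width="64" height="64" href="data:image/bmp;base64,Qk12CAAAAAAAAHYAAAAoAAAAQAAAAEAAAAABAAQAAAAAAAAIAAATCwAAEwsAABAAAAAAAAAA////ALR3HwAOf/8ALKAsACgn1gC9Z5QAS1aMAMJ34wB/f38AIr28AM++FwDox64AeLv/AIrfmACWmP8A1bDFABEREREREREREiIiIiIiIiIiIiIiIiIiIiIiIiIiIiIiERERERERERESIiIiIiIiIiIiIiIiIiIiIiIiIiIiIiIRERERERERERIiIiIiIiIiIiIiIiIiIiIiIiIiIiIiIhEREREREREREiIiIiIiIiIiIiIiIiIiIiIiIiIiIiIiERERERERERERIiIiIiIiIiIiIiIiIiIiIiIiIiIiIiIRERERERERERERIiIiIiIiIiIiIiIiIiIiIiIiIiIiIhEREREREREREREREiIiIiIiIiIiIiIiIiIiIiIiIiIiEREREREREREREREREiIiIiIiIiIiIiIiIiIiIiIiIiIRERERERERERERERERESIiIiIiIiIiIiIiIiIiIiIiIhEREREREREREREREREREiIiIiIiIiIiIiIiIiIiIiIiERERERERERERERERERERIiIiIiIiIiIiIiIiIiIiIiIRERERERERERERERERERESIiIiIiIiIiIiIiIiIiIiIhERERERERERERERERERERIiIiIiIiIiIiIiIiIiIiIiERERERERERERERERERERESIiIiIiIiIiIiIiIiIiIiIRERERERERERERERERERERESIiIiIiIiIiIiIiIiIiIhERERERERERERERERERERERERERERERIiIiIiIiIiIiERERERERERERERERERERERERERERERERIiIiIiIiIiIRERERERERERERERERERERERERERERERERIiIiIiIiIhERERERERERERERERERERERERERERERERERERERERERERERERERERERERERERERERERERERERERERERERERERERERERERERERERERERERERERERERERERERERERERERETERERERERERERERERERERERERERERFBERERERERERERMxERERERERERERERERERERERERERFEQREREREREREREzMxERERETERERERERERERERERERFEREERERERERERETMzMzMREzMRERERERERERERERERRERERBERERERERERMzMzMzMzMzERERERERERERERERREREREQREREREREREzMzMzMzMzMzERERERERERERERREREREREERERERERETMzMzMzMzMzMxEREREREREURERERERERERBERERERERMzMzMzMzMzMzMxERERERFEREREREREREREQREREREREzMzMzMzMzMzMzMxERERRERERERERERERERBERERERETMzMzMzMzMzMzMzREEUREREREREREREREREERERERERMzMzMzMzMzMzMzM0RERERERERERERERERERBEREREREzMzMzMzMzMzMzMzM0REREREREREREREREREERERERETMzMzMzMzMzMzMzMzRERERERERERERERERERBERERERMzMzMzMzMzMzMzMzM0REREREREREREREREREEREREREzMzMzMzMzMzMzMzMzREREREREREREREREREQRERERERMzMzMzMzMzMzMzMzM0RERERERERERERERERBEREREREzMzMzMzMzMzMzMzMzREREREREREREREREREERERERETMzMzMzMzMzMzMzMzM0REREREREREREREREERERERERMzMzMzMzMzMzMzMzMzFEREREREREREREREQREREREREzMzMzMzMzMzMzMzMzMRRERERERERERERERBERERERETMzMzMzMzMzMzMzMzMxEUREREREREREREREERERERERMzMzMzMzMzMzMzMzMzERFEREREREREREREQRERERERETMzMzMzMzMzMzMzMzMREURERERERERERERBEREREREREzMzMzMzMzMzMzMzMxERFEREREREREREREERERERERERMzMzMzMzMzMzMzMzEREUREREREREREREQREREREREREzMzMzMzMzMzMzMzMRERFERERERERERERBERERERERERMzMzMzMzMzMzMxERERERREREREREREREERERERERERETMzMzMzMzMzERERERERERERERFEREREQRERERERERERMzMzMzMRERERERERERERERERERFEREQRERERERERERERMzERERERERERERERERERERERERERERERERERERERERERERERERERERERERERERERERERERERERERERERERERERERERERERERERERERERERERERERERERERERERERERERERERERERERERERERERERERERERERERERERERERERERERERERERERERERERERERERERERERERERERERERERERERERERERERERERERERERERERERERERERERERERERERERERERERERERERERERERERERERERERERERERERERERERERERERERERERERERERERERERERERERERERERERERERERERERERERERERERERERERERERERERERERERERERERERERERERERERERERERERERERERERERERERERERERERERERERERERERERERERERERERERERERERERERERERERERERERERERERERERERERERERERERERERERERERERERERERERERERERERERERERERERERERERERERERERERERERERERERERERERERERERERERERERERERERERERERER"/>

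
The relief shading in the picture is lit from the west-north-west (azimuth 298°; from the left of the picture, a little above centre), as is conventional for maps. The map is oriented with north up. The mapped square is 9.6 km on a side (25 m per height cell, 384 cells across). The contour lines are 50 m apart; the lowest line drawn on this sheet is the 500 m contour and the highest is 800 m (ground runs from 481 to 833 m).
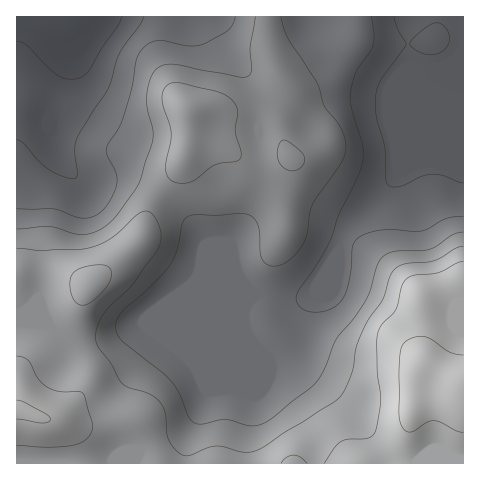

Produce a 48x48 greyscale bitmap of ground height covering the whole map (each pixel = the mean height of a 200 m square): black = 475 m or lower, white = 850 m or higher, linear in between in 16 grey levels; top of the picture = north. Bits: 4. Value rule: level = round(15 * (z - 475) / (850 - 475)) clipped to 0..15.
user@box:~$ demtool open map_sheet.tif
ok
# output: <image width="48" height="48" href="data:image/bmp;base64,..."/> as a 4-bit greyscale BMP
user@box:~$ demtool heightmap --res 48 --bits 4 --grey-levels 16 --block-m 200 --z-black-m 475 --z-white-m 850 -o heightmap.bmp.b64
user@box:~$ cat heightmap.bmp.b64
<image width="48" height="48" href="data:image/bmp;base64,Qk32BAAAAAAAAHYAAAAoAAAAMAAAADAAAAABAAQAAAAAAIAEAAATCwAAEwsAABAAAAAAAAAAAAAAABEREQAiIiIAMzMzAERERABVVVUAZmZmAHd3dwCIiIgAmZmZAKqqqgC7u7sAzMzMAN3d3QDu7u4A////AKqqqqqqqqqqqZmqqZmqu7u7vMzMzMzMzLu7u7qqqqqqmZmZmZmaq7u7u8zMzMzMzLzMy7u6qqqpmIiJmIiJqqqru7u8zdzMzczMzMu7qqqpmIiIiHeImaqqu7u8zd3d3d3d3Mu7qqqpmHd3d3d3iJmqqqq8zd3d3d3d3Mu6qqqpmHZmdmZneImZqqq83e3d7t3czLu6qqqZh3ZmZmZmd4iJmqq7ze7u7tzLu7u6qZmYh2ZmZmZmZ3eImaq7ze7u7sy7u7u6mZmId2ZmZmZmZnd4iaq83e7u7su6qquqmYiHdmZmZmZmZmZ3iZq83e7u7ru6qqqqmIh3ZmZmZmZmZmZ3iZq83e7u7ru6qqqpiHd2ZmZmZmZmZmZniJq83e7u3aqqqqmZh3ZmZmZmZmZmZmZneJq83d7d3aqqqqmYd2ZmZmZmZmZmZlVmeJq8zd3dzKqqqqqYdmZmZmZmZmZmZVVWZ4m7zN3czKqqqqqodmZmZmZmZmZmVVVVZnmrvM3MzKqqqruph2ZmZmZmZmZmVVVVVniavM3MzKqqq7u6mHZmZmZmZmZlVVVVVWeJrM3MzKqqq7u7qYd2ZmZmZmZmVVVVVWeJq8zMzKqqq7zLuph3ZmZmZmZmZlVVVVZ5q8zMzKqqq7u7uqmHdmZmZmZnZmVVVVZ4mru7zKqqqru7uqmYdmZmZmZ3d2VVVVZ4iZmau5mZmaqqqqqYh2ZmZmd4h3ZVVVZnd4iImpmZmIiZqqqph2ZmZmd4iHZlVVZmZmZ3iYiIh3eImqqph2ZmZmd4iIdlVVVVVVVmd3d3dmZniaqph3ZmZmd4iIdlVUVVVVVVZmZmZVVWeJmZh3d3d3d4iIdmVURERERFVVVVVERFZ4mYiIiId3eIiIdmVURERERERERERENEVniIiIiIiIiIiId2ZUQzMzREREREQzM0VniImZmIiIiImYh3ZVQzMzMzM0RDMzNEVmeJmZmZiJiJmZiHZlQzMzMzMzMzMzNEVmeJmqmZmZmZmZmHdlRDMzMzMzMzIzRFVmd4mqqZmZmZmZmId2VDMzMzMzMyIzRFVmd4mqqZmZmZmZmIh2VDMzMzMzMiIjRFVmZ4mqqpmZmZmZiIh2RDMzMzMzIiIjNEVWZ4mqqpmZmZmYiId1QzMzMzMzIiIjNEVWZ4mqqpmZmZmIiHdlQzMzMzMzIiIiM0RWZ4mqqqmZmJiIh3dlQzMzMzMzIiIiMzRVaJqqqqmZiIiIh3ZUQzMzMzMzIiIiIjRFaJqqqpmYiIiIh3ZUQzMzMzMyIiERIjNFZ5mZmYiIiIiId3ZVQzMzMzMyIhEREiNFZ4iIiHd3eIiId2ZlQzMzMzMyIRERESNFZ3d3d3ZneIiHdmZlRDMzMzMxEREAESNFVmZmZmZneIiHdmZlVEMzMzMxERAAARI0VWZVVVZneIh3ZmZmVUMzMzMxEREAABEjRVVVVVVmeId2ZmZmZUMzMzMxERERABEjRERERVVWeIdmVVZmZUMzMzMxEREREAESNEREREVWd3dmVVVmVUMzMzMw=="/>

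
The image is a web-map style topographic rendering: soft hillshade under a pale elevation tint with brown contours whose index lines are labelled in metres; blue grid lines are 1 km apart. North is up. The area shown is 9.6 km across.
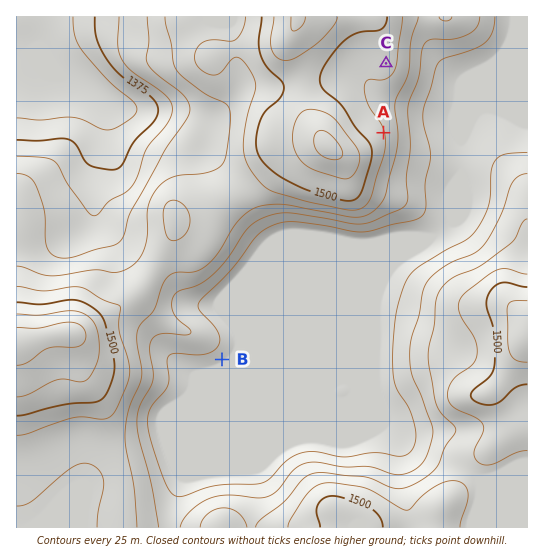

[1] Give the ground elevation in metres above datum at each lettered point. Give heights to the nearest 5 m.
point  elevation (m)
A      1475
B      1385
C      1480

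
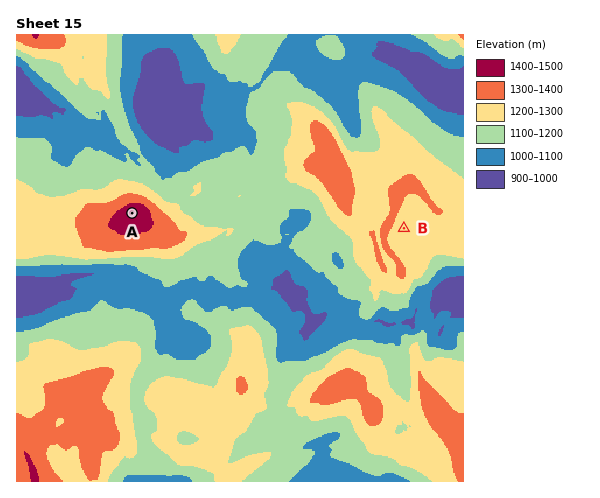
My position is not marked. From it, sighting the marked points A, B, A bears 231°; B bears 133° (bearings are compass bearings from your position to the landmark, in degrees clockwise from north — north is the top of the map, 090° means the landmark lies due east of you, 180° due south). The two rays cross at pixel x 269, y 102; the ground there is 1170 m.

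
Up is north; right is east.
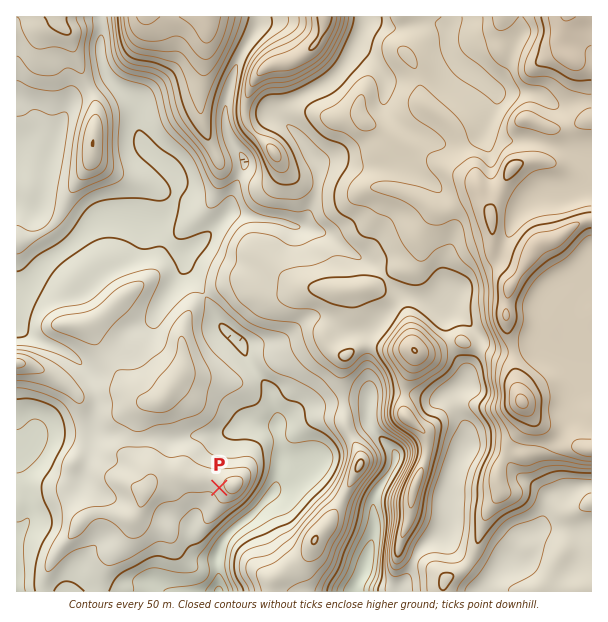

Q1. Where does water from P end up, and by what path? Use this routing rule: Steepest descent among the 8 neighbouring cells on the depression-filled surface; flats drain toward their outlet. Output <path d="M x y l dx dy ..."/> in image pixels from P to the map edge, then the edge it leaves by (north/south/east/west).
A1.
<path d="M219 488l-21 21-4 9 0 3-3 4 0 18 1 3 11 11 12 0 0 3 3 6 0 25"/>
exit: south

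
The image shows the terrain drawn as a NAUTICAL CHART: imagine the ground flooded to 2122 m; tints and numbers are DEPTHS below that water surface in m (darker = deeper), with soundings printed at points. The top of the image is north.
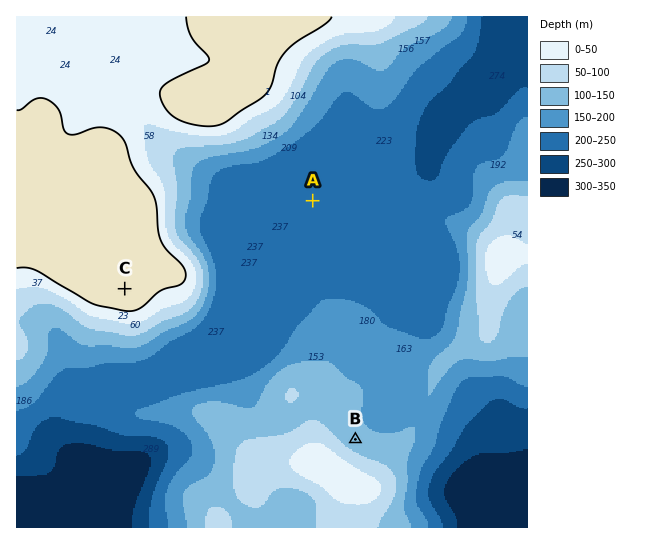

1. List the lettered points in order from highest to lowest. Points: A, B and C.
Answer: C B A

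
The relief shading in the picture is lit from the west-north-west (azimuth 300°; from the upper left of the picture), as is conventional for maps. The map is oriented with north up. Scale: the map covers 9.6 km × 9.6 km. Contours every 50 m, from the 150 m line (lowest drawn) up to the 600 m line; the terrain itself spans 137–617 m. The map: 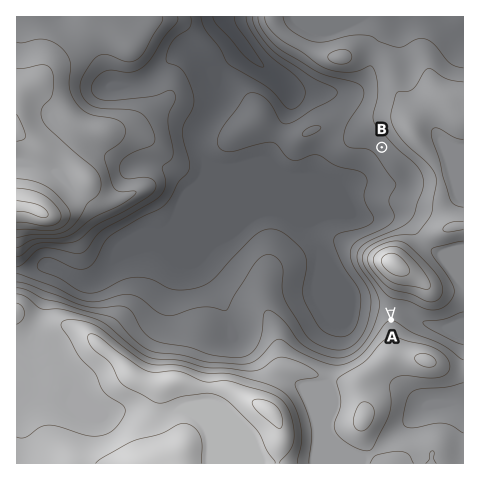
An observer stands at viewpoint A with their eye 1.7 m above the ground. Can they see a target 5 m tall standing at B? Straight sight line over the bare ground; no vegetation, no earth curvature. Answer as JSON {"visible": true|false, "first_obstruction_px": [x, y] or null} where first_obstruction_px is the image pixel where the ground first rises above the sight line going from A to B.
{"visible": false, "first_obstruction_px": [390, 299]}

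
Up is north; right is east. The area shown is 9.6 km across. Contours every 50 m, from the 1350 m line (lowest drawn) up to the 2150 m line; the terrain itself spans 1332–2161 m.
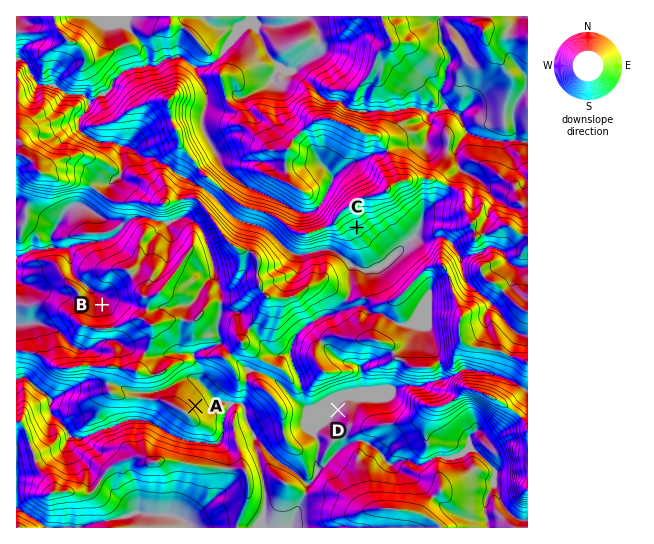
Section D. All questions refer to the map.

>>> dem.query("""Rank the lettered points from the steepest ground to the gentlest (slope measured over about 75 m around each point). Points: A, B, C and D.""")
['C', 'A', 'B', 'D']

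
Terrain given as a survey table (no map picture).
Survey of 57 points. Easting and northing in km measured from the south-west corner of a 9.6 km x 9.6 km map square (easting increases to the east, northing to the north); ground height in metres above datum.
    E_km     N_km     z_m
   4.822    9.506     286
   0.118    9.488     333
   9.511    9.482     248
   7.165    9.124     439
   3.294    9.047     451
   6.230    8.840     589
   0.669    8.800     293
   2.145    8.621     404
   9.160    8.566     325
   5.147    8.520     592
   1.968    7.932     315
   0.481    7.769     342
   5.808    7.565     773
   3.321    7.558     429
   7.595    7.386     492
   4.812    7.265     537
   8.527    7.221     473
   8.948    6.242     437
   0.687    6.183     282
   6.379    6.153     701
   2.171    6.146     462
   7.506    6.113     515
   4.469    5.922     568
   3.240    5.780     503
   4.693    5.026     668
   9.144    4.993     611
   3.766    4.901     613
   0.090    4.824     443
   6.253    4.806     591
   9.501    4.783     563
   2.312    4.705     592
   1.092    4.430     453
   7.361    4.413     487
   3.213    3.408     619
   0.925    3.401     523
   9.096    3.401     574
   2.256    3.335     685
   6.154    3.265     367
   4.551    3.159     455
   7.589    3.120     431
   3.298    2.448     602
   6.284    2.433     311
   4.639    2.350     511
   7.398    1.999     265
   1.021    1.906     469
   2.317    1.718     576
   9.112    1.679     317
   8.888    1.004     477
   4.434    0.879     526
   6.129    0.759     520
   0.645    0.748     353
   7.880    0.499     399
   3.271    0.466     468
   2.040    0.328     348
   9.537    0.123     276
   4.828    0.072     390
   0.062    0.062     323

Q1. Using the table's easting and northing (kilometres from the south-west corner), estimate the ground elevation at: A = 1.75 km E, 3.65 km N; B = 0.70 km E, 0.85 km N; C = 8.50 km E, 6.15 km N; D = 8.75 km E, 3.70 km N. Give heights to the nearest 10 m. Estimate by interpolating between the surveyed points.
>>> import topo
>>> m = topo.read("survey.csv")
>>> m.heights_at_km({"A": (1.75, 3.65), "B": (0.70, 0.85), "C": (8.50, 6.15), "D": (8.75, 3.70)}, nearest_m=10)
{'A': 690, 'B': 350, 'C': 480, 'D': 580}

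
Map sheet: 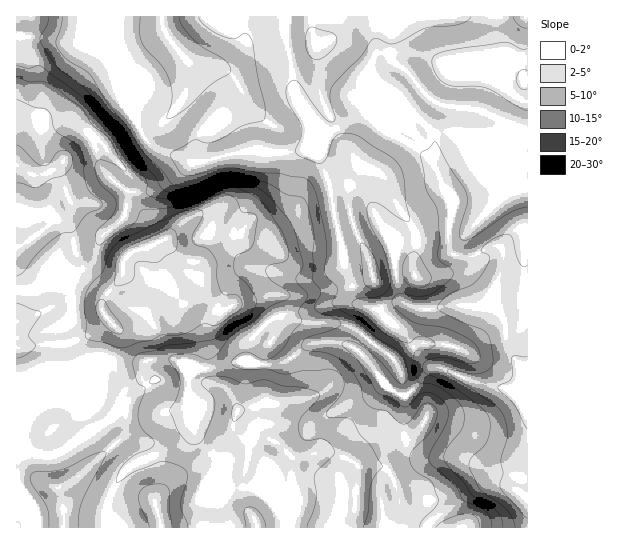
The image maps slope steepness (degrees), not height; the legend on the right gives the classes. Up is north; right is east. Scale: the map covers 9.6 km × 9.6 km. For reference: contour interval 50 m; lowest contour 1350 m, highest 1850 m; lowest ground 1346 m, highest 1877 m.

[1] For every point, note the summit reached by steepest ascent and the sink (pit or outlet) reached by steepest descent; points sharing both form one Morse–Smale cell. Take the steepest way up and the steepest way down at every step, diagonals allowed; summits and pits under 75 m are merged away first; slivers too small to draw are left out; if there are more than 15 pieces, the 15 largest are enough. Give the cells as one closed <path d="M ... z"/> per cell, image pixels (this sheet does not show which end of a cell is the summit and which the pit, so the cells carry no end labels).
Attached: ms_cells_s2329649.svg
<path d="M527 16l-511 1 1 274 21-2 35-14 16-10 7-10 1-9 6-11 21-18 6-25 23-1 14-8 26-20 8 0 37-11 23-3 6 4-4 8 0 10-4 16-24 38-2 17 3 11 14 15 21 3 27 8 17 0 30-14 7 18 3 14 6 8-27-2-35 10-21 3-8 4-19 19-4 10-1 12-15 2-17 5-21 0-23-9-23 1-9 4-17 0-14-7-9-1-7 3-11 11 5 19 0 16-2 2-25-8-41 2 0 127 90 0 1-29 13-24 17-14 16-5 27-13 8-9 4-9 7 17 17 17-4 12 0 16 12 28 2 13 301-1z"/><path d="M261 149l-23 3-37 11-8 0-26 20-14 8-23 1-6 25-21 18-6 11-1 9-7 10-16 10-35 14-22 2 1 110 41-2 25 8 2-2 0-16-5-19 11-11 7-3 9 1 14 7 17 0 9-4 23-1 23 9 21 0 17-5 15-2 1-12 4-10 19-19 12-5 17-2 35-10 25 0-14-38-30 14-17 0-27-8-21-3-14-15-3-11 2-17 24-38 4-16 0-10 4-8z"/><path d="M193 425l-4 9-8 9-27 13-16 5-17 14-14 30 2 23 118-1-2-12-12-28 0-16 4-12-17-17z"/>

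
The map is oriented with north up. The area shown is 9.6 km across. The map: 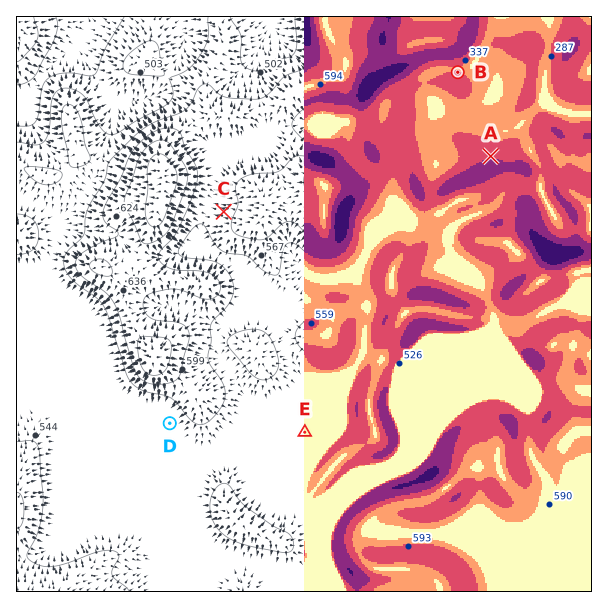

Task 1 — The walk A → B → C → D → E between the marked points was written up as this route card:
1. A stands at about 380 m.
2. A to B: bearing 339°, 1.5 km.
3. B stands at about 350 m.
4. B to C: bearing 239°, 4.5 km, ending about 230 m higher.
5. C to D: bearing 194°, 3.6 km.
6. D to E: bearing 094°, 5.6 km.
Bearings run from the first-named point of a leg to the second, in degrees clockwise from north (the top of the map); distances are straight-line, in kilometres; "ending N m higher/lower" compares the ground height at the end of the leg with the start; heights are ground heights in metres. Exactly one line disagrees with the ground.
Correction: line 6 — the distance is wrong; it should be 2.3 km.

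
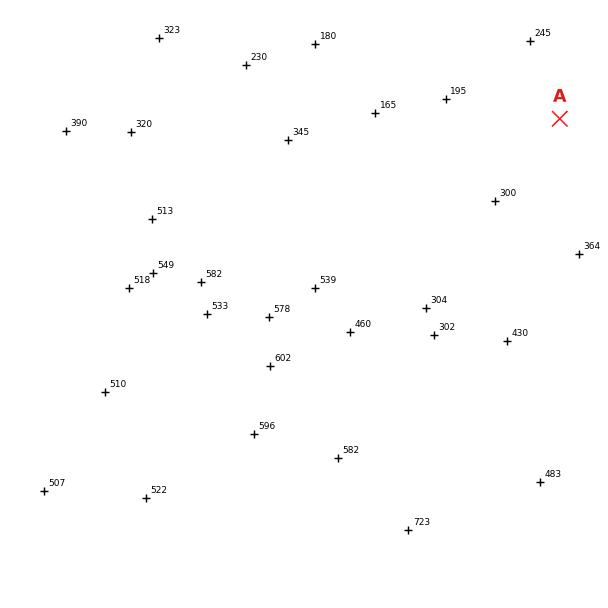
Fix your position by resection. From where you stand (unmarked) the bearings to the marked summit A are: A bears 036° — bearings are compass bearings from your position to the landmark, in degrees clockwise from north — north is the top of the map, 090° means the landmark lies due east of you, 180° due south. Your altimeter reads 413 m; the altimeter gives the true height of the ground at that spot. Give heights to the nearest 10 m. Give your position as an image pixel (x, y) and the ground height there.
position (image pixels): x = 383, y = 362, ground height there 410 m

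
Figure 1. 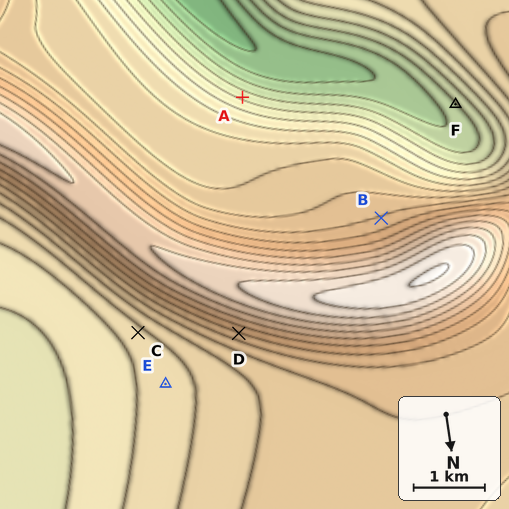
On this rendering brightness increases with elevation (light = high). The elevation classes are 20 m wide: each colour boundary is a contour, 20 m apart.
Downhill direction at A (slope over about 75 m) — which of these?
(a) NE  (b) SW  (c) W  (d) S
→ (b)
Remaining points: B S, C NE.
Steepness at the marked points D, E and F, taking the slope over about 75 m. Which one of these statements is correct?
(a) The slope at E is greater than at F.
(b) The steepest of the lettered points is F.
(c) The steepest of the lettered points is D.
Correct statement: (c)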